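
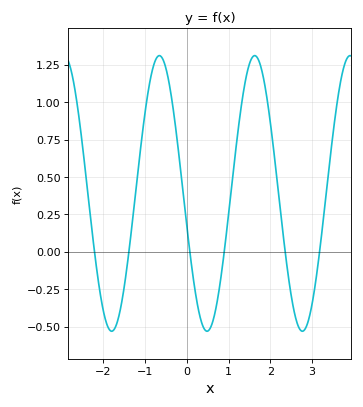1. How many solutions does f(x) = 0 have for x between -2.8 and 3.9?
6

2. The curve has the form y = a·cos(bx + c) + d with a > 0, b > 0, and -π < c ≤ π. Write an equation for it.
y = 0.92cos(2.75x + 1.81) + 0.39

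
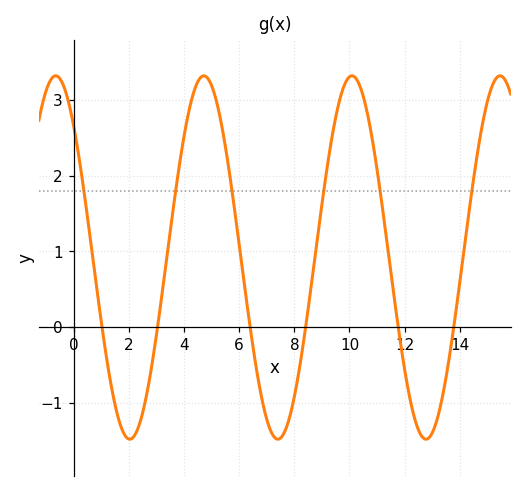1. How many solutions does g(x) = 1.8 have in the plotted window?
6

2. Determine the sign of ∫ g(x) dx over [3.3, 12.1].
positive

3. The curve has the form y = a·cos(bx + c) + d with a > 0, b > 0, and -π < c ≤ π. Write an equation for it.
y = 2.4cos(1.17x + 0.762) + 0.92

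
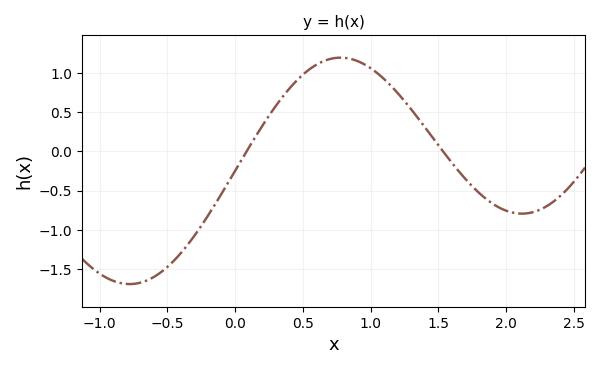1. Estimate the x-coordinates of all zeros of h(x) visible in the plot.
0.085, 1.54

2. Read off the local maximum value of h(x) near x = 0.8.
1.19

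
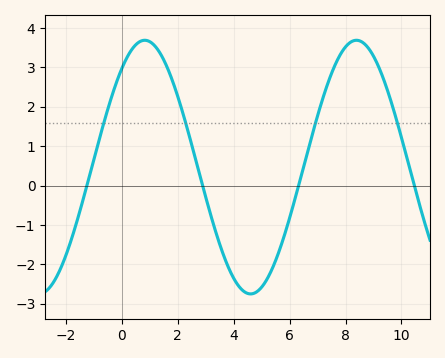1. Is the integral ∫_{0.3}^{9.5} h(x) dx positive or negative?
positive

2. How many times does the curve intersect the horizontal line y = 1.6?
4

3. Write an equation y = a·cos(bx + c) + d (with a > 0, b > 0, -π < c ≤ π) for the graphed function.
y = 3.22cos(0.83x - 0.68) + 0.47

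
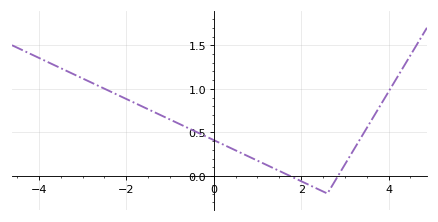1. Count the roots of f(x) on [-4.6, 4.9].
2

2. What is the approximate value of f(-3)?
1.12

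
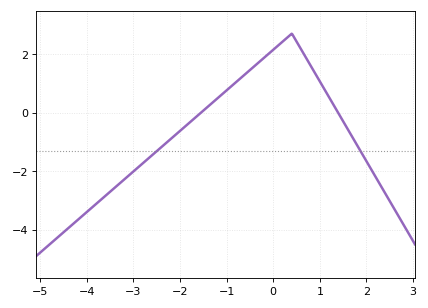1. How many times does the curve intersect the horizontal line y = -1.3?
2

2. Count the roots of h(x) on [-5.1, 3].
2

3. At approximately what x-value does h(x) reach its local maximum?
0.4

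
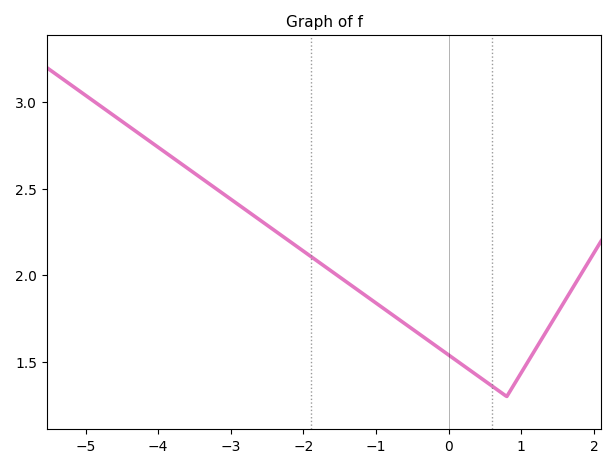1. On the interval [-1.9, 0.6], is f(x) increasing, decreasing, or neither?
decreasing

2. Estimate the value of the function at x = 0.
1.54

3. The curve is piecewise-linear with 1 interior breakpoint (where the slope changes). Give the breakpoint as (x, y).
(0.8, 1.3)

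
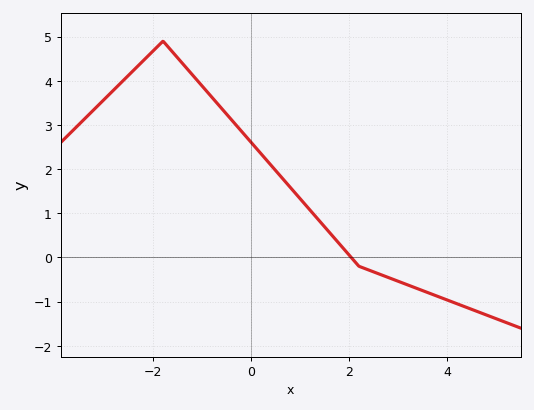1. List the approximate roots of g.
2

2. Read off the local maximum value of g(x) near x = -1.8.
4.9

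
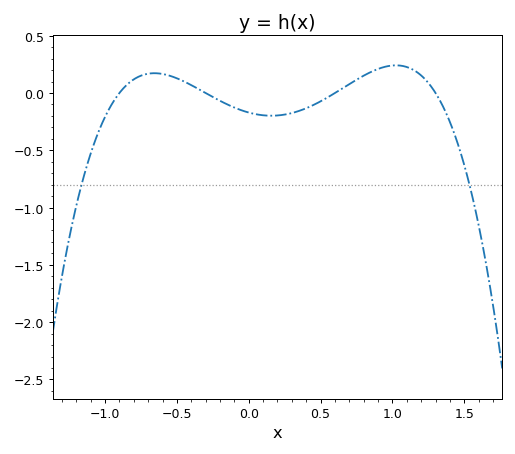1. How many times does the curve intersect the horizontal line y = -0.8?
2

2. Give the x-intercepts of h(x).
-0.9, -0.3, 0.6, 1.3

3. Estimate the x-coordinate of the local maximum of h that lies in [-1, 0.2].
-0.657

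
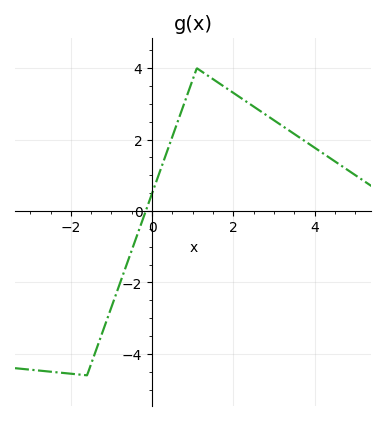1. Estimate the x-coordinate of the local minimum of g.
-1.6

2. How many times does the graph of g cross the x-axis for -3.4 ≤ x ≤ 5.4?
1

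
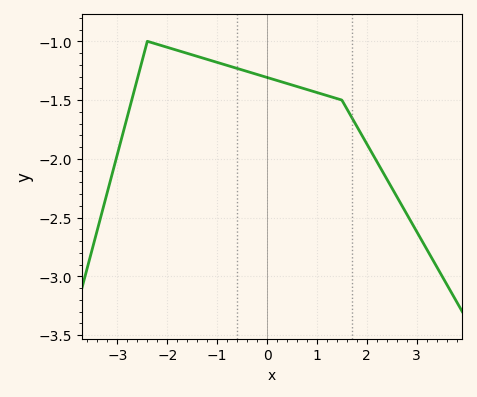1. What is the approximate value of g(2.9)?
-2.55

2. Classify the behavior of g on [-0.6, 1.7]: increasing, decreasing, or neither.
decreasing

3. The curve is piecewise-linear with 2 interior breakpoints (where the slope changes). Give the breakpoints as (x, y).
(-2.4, -1); (1.5, -1.5)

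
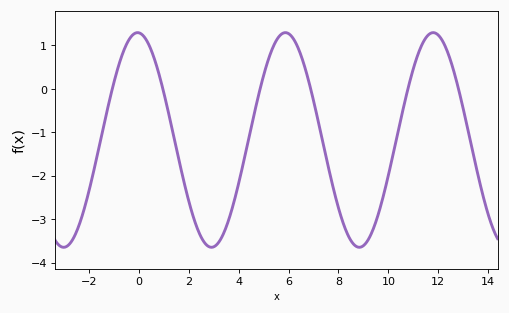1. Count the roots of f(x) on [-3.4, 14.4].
6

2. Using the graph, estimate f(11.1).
0.643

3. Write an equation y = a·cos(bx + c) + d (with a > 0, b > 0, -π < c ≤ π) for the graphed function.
y = 2.47cos(1.06x + 0.06) - 1.18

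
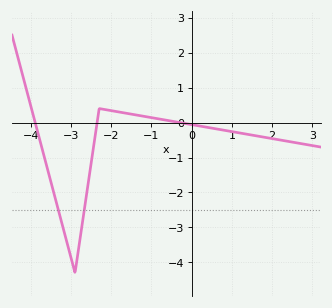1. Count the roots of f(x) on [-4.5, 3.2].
3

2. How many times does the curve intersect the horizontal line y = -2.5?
2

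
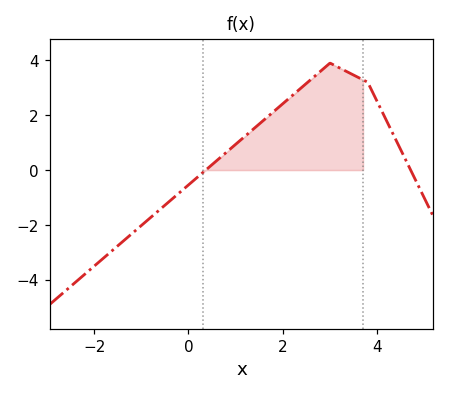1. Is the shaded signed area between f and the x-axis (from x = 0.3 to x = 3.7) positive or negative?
positive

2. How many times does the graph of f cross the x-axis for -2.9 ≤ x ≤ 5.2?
2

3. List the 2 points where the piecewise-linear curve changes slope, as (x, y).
(3, 3.9); (3.8, 3.2)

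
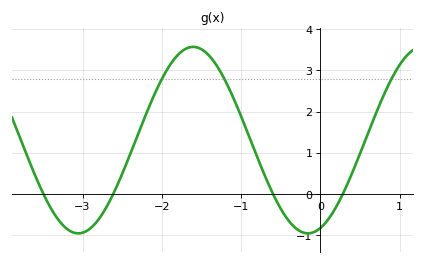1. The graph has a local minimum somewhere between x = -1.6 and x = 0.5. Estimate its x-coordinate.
-0.156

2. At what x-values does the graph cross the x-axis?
-3.49, -2.61, -0.596, 0.282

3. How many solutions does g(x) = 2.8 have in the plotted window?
3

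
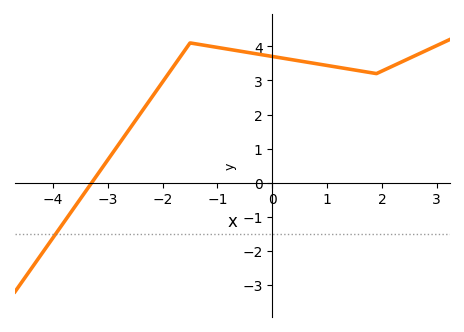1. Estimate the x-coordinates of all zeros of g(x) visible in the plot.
-3.29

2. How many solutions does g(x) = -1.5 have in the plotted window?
1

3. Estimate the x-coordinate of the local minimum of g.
1.9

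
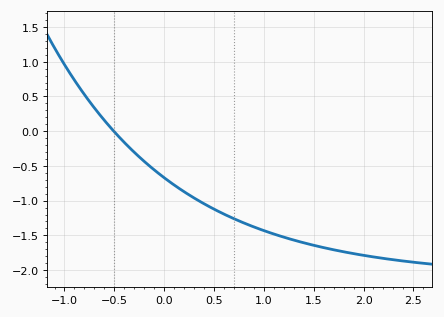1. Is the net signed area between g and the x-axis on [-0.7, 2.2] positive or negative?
negative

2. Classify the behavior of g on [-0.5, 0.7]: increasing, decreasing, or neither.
decreasing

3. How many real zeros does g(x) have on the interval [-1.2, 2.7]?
1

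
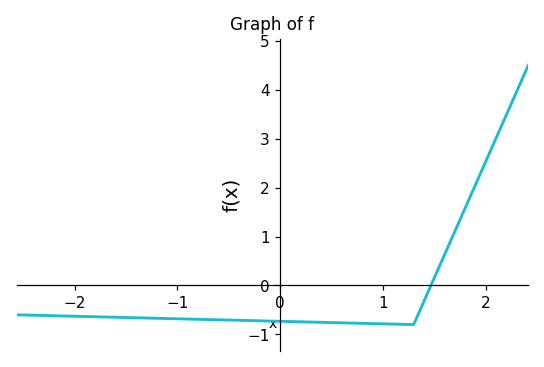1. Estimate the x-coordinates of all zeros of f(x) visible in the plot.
1.5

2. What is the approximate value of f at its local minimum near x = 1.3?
-0.8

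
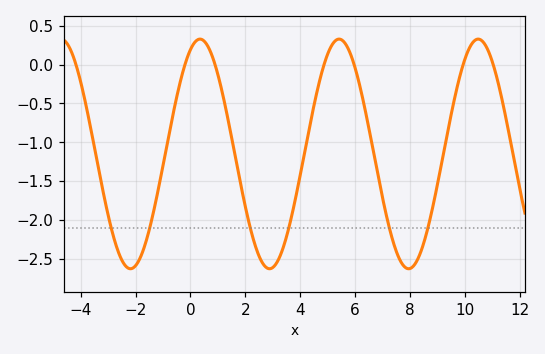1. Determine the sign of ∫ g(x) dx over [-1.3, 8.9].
negative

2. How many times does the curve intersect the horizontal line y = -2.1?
6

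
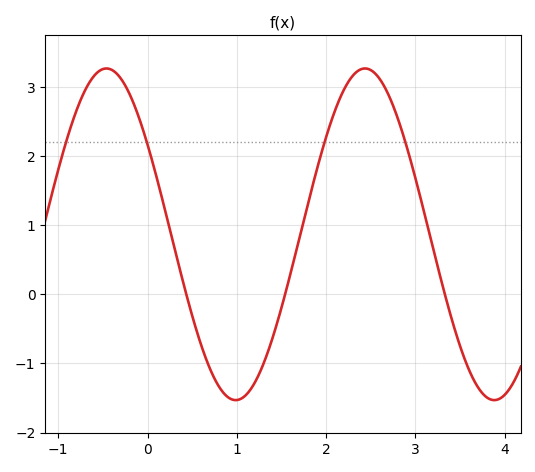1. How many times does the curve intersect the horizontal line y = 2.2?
4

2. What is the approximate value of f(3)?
1.7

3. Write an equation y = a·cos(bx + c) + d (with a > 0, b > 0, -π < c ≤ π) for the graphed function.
y = 2.4cos(2.2x + 1) + 0.87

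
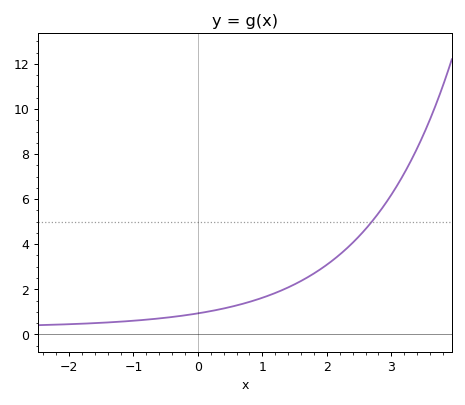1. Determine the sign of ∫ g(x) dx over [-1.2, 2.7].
positive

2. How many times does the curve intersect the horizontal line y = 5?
1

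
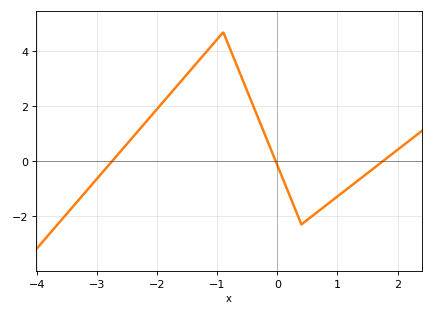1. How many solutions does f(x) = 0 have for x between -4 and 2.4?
3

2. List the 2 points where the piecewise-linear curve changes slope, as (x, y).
(-0.9, 4.7); (0.4, -2.3)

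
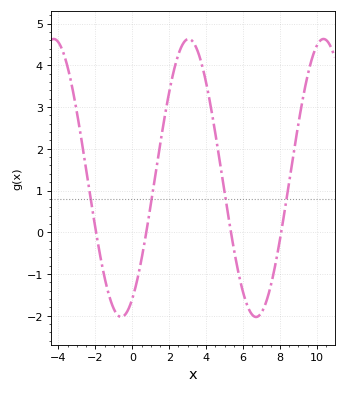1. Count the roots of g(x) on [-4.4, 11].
4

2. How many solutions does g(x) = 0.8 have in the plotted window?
4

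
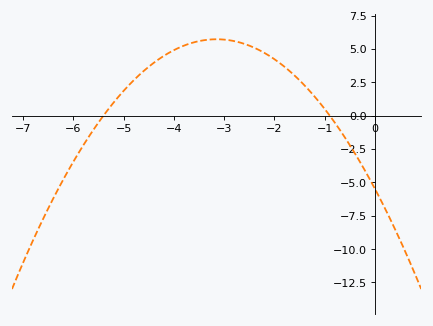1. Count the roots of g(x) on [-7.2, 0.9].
2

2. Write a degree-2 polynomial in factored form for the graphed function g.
y = -1.13(x + 5.4)(x + 0.9)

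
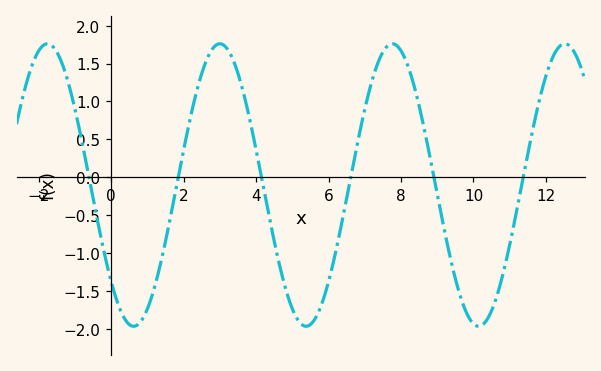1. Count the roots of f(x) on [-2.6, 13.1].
6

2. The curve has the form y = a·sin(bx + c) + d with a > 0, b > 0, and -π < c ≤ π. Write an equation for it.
y = 1.86sin(1.3x - 2.4) - 0.1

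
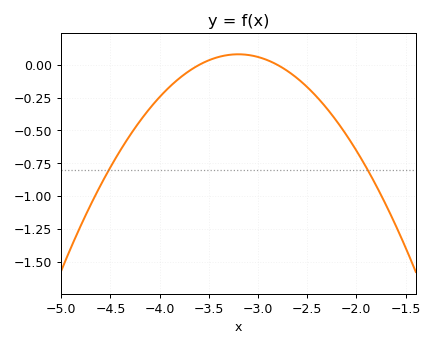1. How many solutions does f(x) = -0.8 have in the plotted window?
2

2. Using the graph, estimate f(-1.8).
-0.92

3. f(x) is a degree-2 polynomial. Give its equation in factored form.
y = -0.51(x + 3.6)(x + 2.8)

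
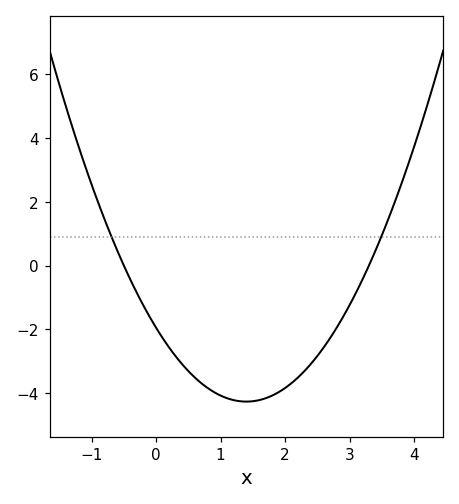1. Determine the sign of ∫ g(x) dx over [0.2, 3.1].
negative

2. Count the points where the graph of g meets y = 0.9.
2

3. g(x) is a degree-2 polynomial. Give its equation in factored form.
y = 1.18(x + 0.5)(x - 3.3)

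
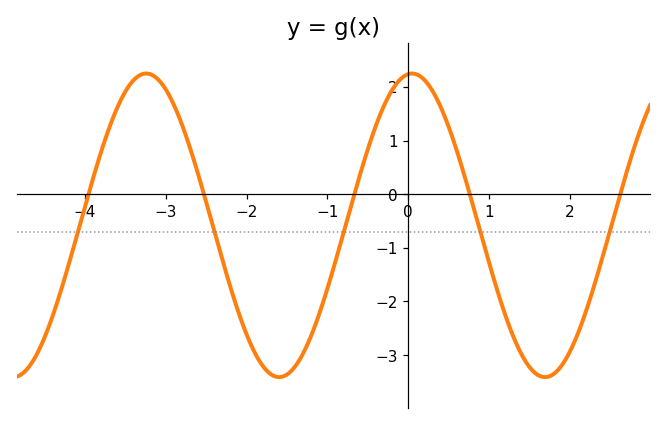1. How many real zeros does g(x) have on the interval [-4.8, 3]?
5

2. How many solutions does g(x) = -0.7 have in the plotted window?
5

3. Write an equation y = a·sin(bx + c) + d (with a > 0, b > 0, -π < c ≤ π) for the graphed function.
y = 2.83sin(1.9x + 1.5) - 0.58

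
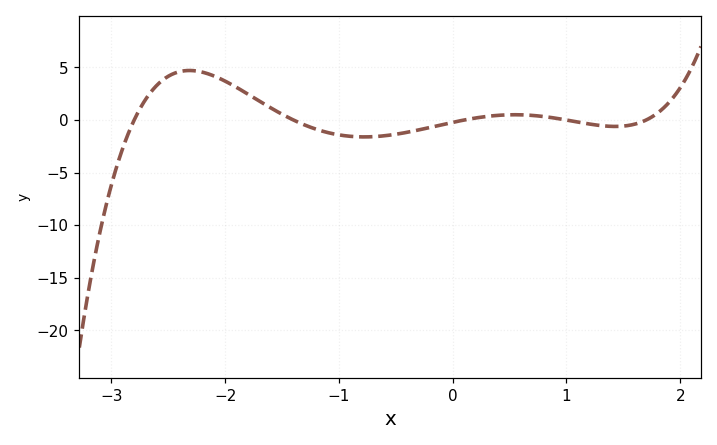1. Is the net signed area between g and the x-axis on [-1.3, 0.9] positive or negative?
negative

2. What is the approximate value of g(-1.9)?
3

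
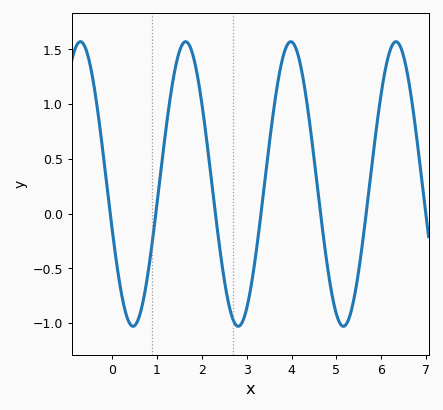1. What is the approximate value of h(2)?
1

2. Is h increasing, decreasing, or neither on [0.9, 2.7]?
neither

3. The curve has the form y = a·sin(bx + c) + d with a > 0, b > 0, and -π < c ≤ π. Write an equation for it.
y = 1.3sin(2.7x - 2.8) + 0.27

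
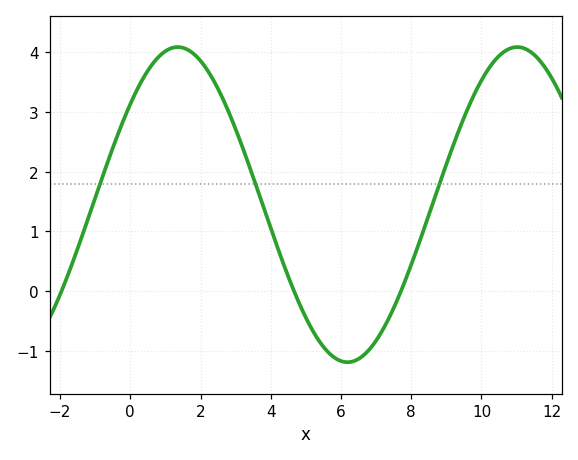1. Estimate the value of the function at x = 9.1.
2.3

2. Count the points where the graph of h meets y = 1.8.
3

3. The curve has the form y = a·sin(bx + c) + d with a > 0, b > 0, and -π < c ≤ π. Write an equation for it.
y = 2.64sin(0.65x + 0.69) + 1.45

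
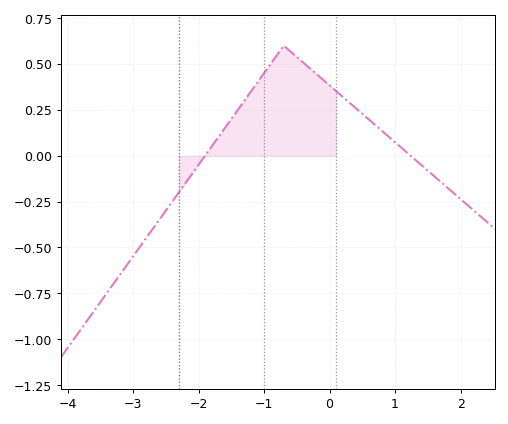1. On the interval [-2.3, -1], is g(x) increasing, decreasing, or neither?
increasing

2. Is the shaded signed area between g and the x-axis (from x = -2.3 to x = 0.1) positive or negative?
positive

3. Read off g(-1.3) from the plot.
0.3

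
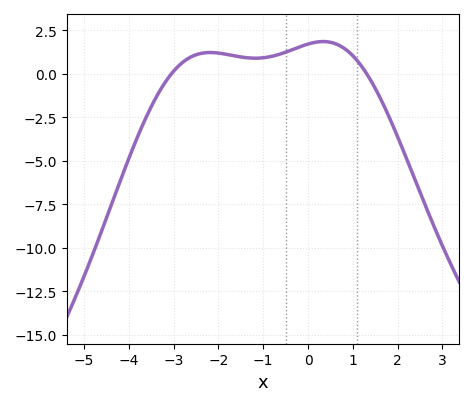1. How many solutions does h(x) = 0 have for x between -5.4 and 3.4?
2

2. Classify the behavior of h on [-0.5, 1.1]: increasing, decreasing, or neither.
neither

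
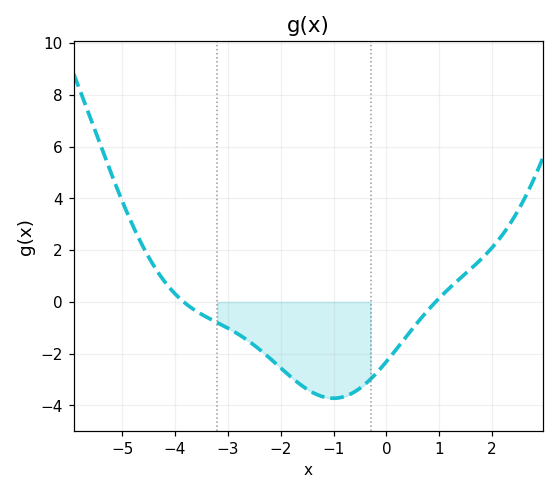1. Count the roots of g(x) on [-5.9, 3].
2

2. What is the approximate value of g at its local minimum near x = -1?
-3.8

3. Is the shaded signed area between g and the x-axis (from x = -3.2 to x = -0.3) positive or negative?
negative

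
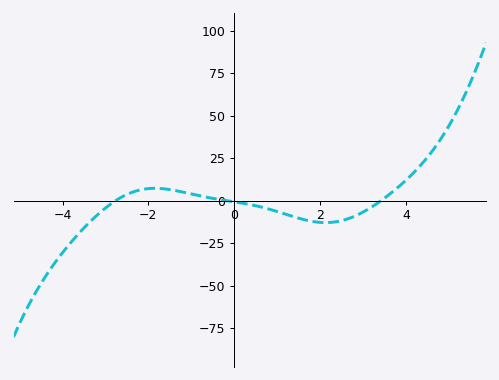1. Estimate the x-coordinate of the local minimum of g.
2.13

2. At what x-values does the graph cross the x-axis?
-2.76, -0.188, 3.42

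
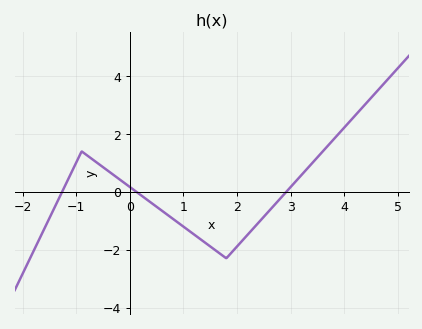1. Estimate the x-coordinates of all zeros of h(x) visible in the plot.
-1.26, 0.122, 2.92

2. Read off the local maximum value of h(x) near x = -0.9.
1.4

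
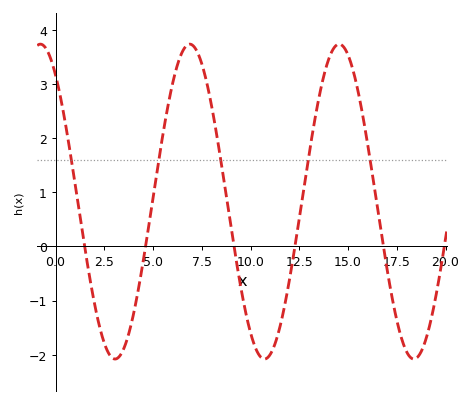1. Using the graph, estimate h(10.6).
-2.07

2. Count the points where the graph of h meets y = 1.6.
5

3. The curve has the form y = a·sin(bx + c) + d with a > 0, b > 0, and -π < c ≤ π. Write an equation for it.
y = 2.91sin(0.82x + 2.21) + 0.83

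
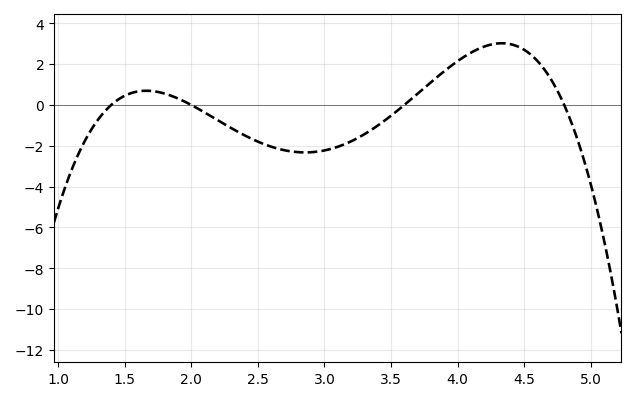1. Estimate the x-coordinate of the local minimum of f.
2.9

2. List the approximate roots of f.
1.4, 2, 3.6, 4.8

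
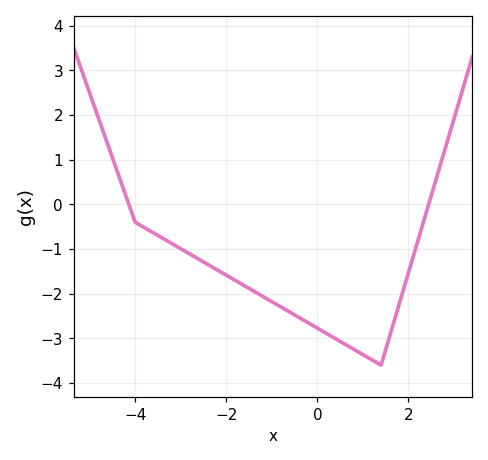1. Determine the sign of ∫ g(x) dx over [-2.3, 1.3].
negative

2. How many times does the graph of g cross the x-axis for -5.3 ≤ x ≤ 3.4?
2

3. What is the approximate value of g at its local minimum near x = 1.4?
-3.6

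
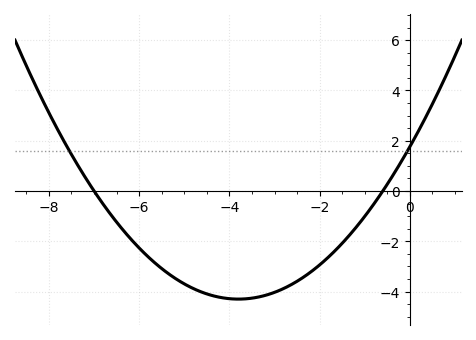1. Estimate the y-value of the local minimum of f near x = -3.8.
-4.3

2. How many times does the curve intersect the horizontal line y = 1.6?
2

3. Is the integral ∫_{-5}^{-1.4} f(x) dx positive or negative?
negative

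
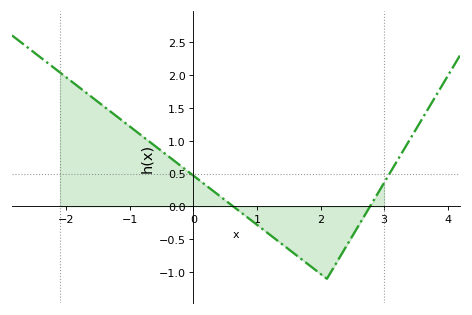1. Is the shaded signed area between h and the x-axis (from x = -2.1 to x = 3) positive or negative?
positive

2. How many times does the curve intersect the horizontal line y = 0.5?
2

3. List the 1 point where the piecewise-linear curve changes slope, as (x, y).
(2.1, -1.1)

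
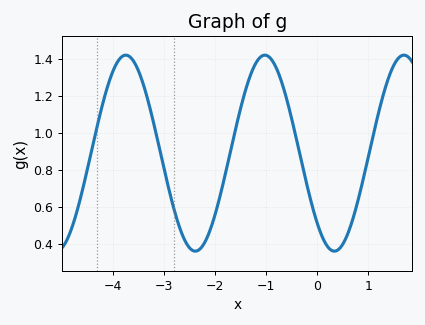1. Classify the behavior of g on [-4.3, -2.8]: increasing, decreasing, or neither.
neither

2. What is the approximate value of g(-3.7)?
1.42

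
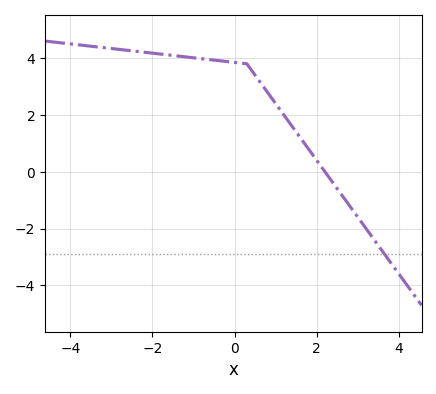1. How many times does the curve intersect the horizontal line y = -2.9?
1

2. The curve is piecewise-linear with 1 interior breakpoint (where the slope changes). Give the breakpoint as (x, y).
(0.3, 3.8)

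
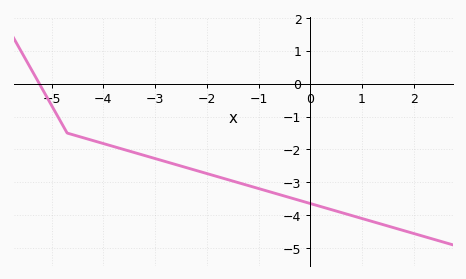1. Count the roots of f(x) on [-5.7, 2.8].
1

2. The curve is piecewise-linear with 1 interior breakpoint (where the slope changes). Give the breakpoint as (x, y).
(-4.7, -1.5)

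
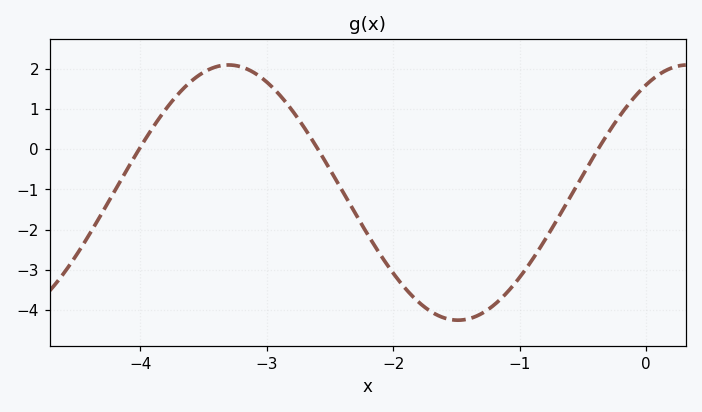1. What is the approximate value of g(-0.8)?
-2.3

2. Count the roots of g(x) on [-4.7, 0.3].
3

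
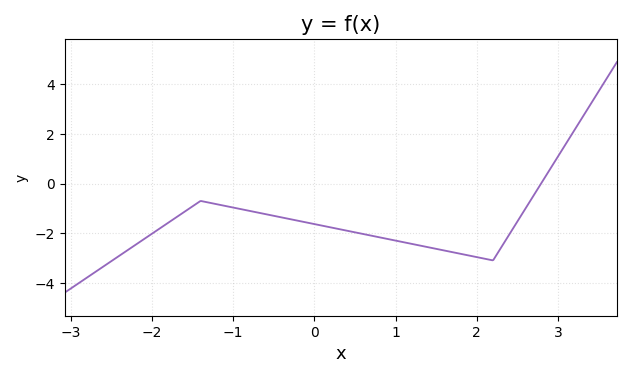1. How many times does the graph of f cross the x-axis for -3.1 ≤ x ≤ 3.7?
1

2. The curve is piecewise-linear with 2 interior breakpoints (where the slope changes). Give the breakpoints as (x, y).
(-1.4, -0.7); (2.2, -3.1)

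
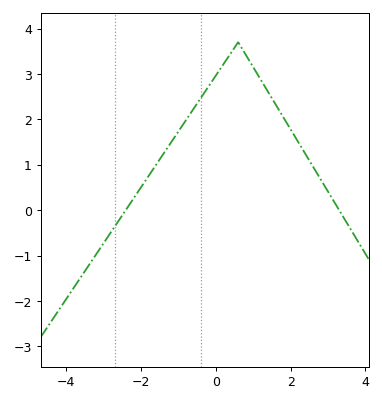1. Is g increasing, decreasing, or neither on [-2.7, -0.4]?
increasing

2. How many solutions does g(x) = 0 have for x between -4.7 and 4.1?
2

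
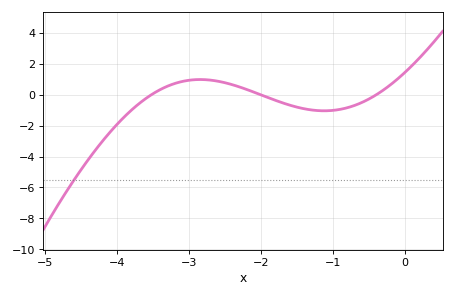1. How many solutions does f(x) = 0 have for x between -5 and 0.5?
3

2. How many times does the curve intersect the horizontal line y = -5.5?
1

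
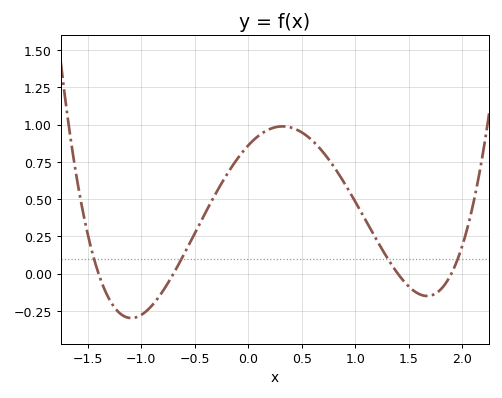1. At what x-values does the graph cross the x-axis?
-1.4, -0.7, 1.4, 1.9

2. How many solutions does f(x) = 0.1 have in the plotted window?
4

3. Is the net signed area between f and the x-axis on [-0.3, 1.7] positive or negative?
positive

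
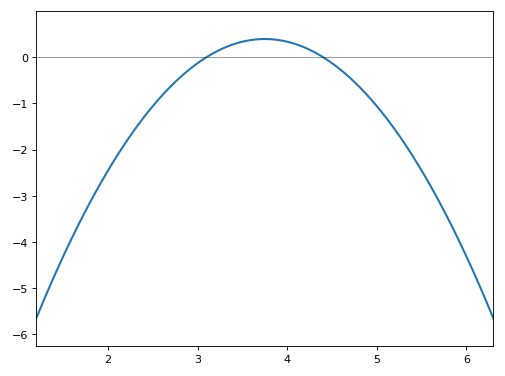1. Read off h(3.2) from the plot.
0.1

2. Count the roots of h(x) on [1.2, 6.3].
2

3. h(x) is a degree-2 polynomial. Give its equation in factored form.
y = -0.93(x - 3.1)(x - 4.4)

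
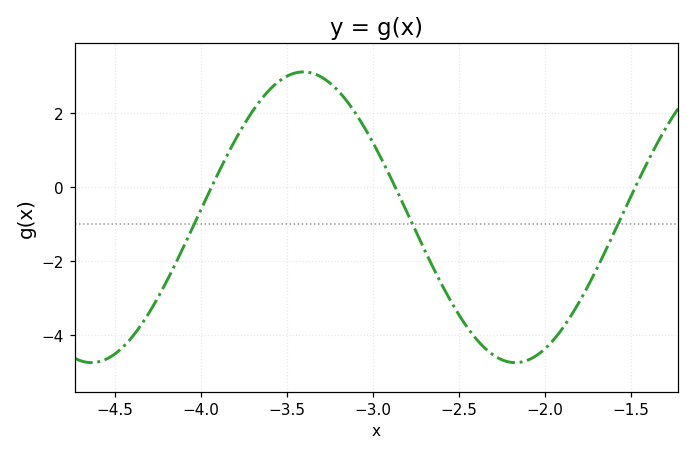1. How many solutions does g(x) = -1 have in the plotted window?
3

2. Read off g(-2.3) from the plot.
-4.6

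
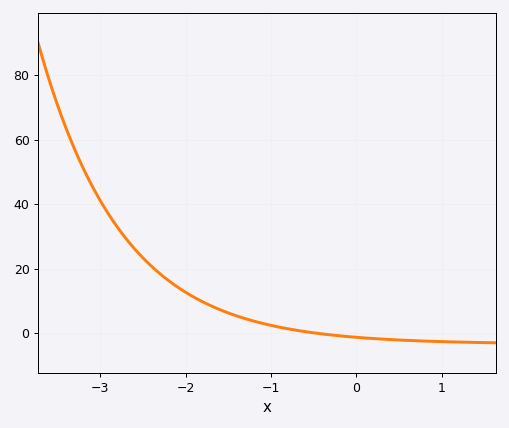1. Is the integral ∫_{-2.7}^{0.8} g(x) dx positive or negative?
positive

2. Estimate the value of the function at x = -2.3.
18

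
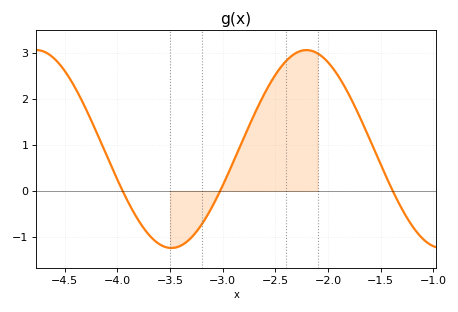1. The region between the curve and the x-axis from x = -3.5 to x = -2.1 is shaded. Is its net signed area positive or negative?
positive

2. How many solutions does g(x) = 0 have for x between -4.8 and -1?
3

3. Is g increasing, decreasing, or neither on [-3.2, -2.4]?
increasing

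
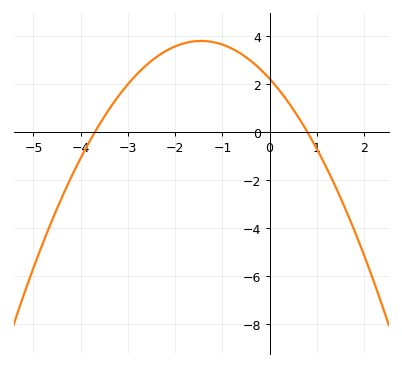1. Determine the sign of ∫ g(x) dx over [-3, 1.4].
positive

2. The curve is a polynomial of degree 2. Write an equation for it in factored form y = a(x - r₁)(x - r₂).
y = -0.75(x + 3.7)(x - 0.8)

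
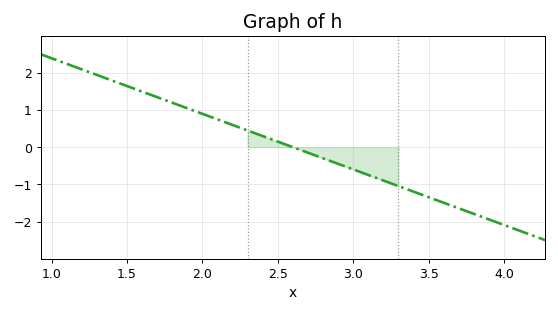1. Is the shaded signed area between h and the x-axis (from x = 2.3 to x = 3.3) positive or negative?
negative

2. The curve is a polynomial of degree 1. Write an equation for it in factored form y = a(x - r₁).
y = -1.49(x - 2.6)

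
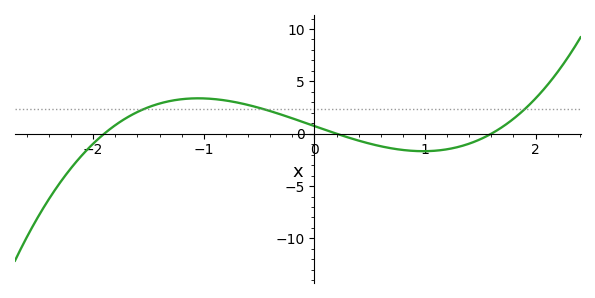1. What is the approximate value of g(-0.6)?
2.5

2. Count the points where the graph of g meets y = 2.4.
3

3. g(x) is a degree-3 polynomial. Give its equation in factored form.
y = 1.2(x + 1.9)(x - 0.2)(x - 1.6)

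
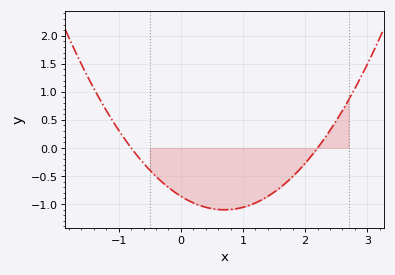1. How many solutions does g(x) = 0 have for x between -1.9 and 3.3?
2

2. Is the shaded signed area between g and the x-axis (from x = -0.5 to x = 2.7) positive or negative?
negative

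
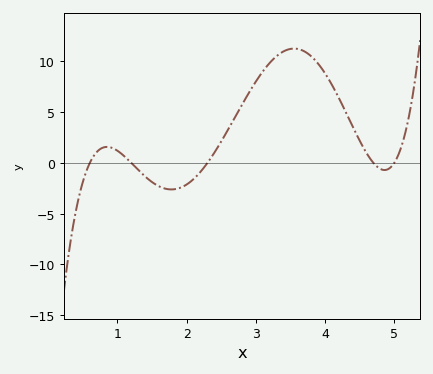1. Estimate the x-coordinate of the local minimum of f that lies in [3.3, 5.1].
4.9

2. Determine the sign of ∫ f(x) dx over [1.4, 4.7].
positive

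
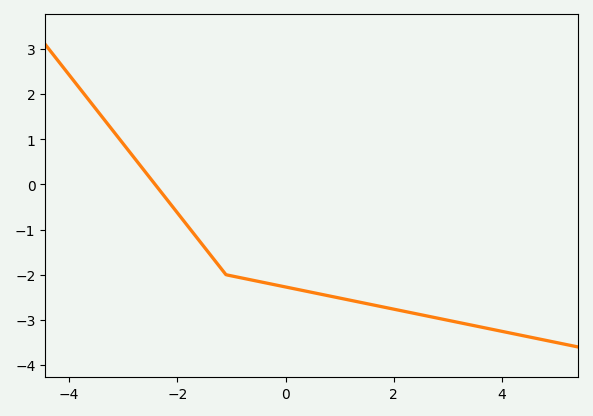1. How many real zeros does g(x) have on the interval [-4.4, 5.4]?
1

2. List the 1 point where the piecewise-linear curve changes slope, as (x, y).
(-1.1, -2)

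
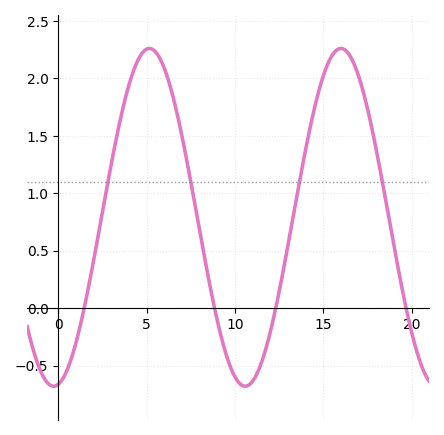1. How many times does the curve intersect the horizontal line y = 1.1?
4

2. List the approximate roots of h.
1.47, 8.84, 12.3, 19.7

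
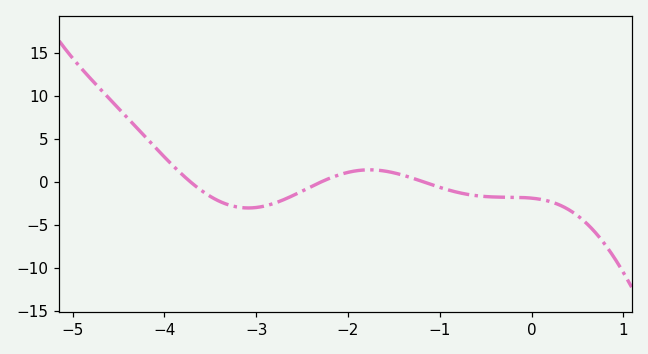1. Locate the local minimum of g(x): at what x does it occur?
-3.09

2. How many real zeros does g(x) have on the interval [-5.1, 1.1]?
3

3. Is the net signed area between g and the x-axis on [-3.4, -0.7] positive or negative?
negative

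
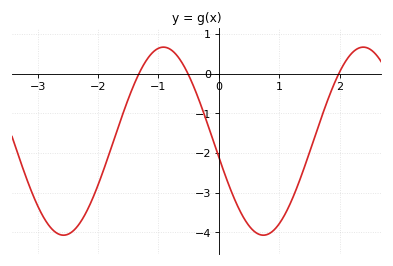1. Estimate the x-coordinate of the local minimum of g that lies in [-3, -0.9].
-2.57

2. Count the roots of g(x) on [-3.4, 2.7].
3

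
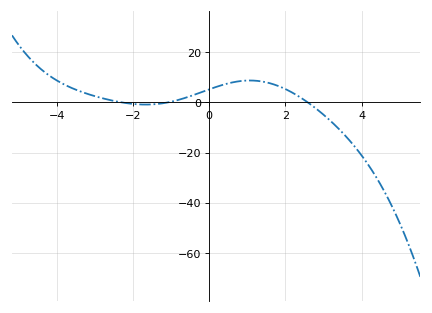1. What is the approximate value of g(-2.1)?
-0.437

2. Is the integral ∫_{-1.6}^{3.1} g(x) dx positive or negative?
positive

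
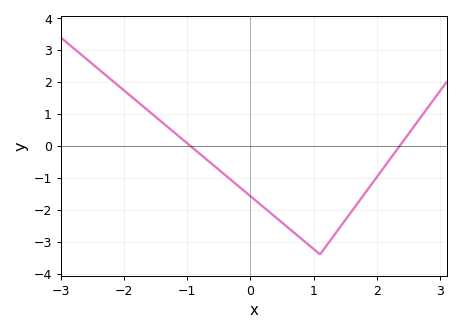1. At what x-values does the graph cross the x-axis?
-0.95, 2.36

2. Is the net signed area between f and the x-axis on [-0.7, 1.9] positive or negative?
negative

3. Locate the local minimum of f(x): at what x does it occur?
1.1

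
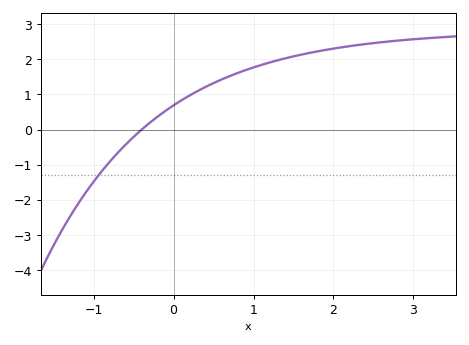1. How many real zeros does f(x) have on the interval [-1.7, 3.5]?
1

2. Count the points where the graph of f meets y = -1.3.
1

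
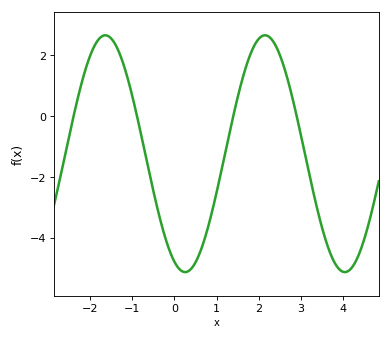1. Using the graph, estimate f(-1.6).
2.6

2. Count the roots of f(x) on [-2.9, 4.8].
4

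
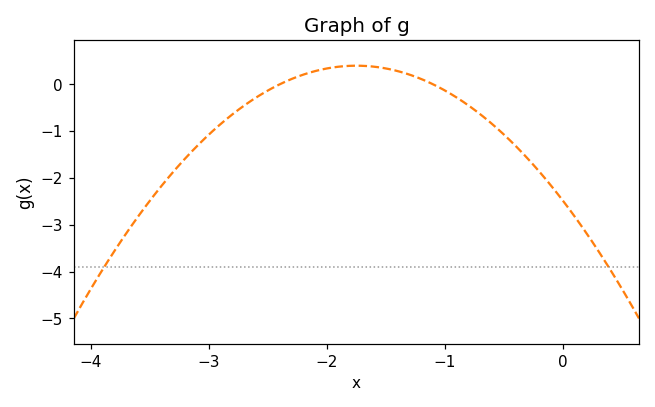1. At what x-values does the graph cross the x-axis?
-2.4, -1.1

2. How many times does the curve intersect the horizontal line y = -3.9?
2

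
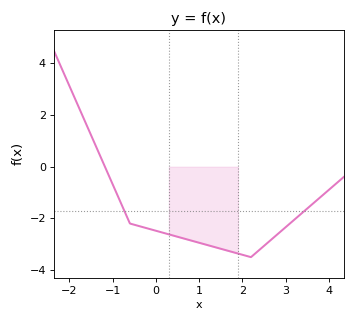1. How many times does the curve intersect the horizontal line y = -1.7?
2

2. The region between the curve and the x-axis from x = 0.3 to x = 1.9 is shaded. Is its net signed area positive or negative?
negative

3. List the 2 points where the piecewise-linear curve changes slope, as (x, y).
(-0.6, -2.2); (2.2, -3.5)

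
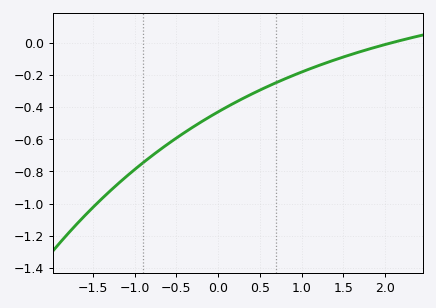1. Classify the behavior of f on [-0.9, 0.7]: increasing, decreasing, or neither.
increasing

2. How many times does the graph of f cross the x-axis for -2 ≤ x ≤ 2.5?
1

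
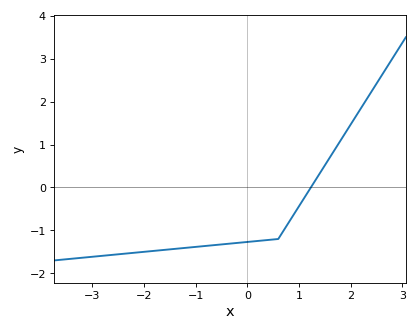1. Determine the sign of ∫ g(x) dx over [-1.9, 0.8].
negative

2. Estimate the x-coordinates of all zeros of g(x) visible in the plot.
1.2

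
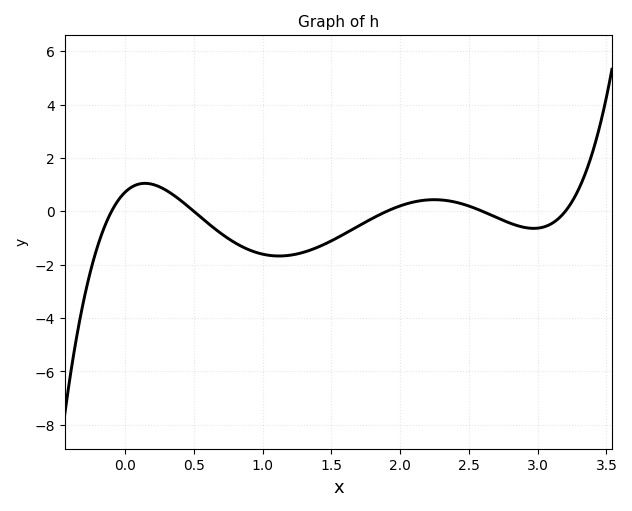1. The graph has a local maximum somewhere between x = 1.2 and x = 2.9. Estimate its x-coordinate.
2.2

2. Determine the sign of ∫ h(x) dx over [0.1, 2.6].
negative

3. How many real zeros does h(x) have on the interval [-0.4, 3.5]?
5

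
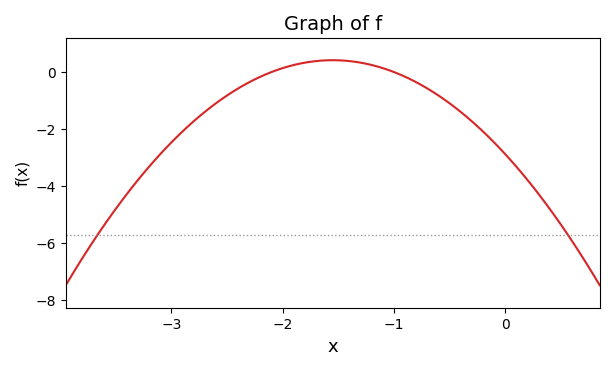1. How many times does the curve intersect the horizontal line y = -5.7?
2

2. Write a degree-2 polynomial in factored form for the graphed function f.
y = -1.37(x + 2.1)(x + 1)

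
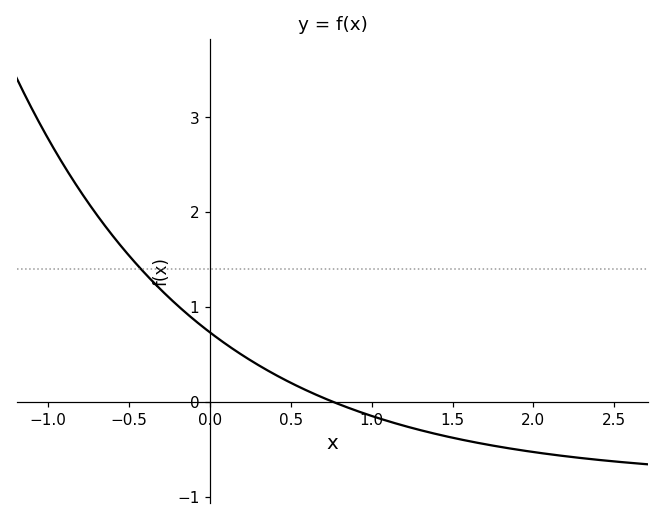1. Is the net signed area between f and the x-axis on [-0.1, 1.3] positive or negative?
positive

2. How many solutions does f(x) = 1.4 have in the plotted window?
1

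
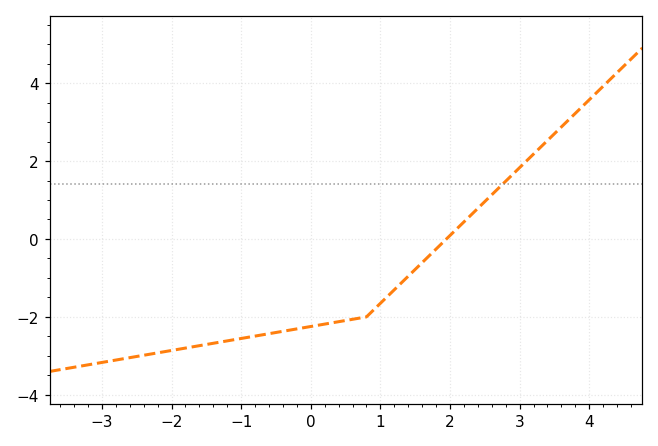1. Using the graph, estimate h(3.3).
2.4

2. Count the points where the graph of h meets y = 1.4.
1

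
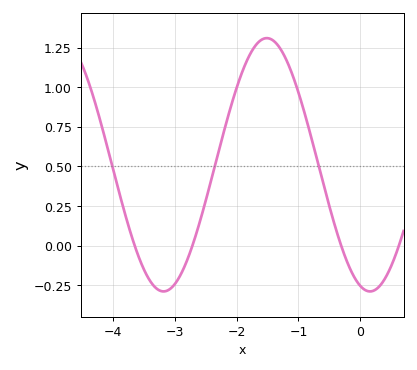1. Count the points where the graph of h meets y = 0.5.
3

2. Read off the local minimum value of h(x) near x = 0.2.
-0.28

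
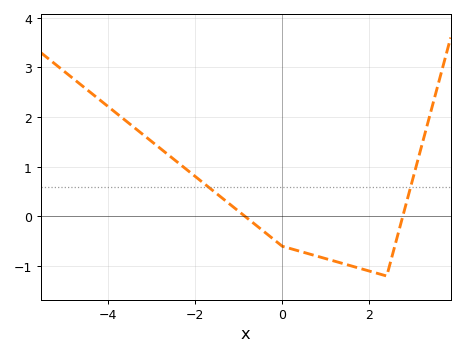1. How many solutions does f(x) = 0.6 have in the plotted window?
2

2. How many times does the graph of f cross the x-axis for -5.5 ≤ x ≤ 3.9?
2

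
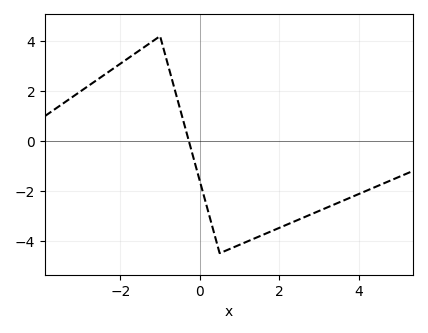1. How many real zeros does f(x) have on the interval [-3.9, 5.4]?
1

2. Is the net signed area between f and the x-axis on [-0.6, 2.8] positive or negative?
negative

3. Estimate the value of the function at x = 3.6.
-2.4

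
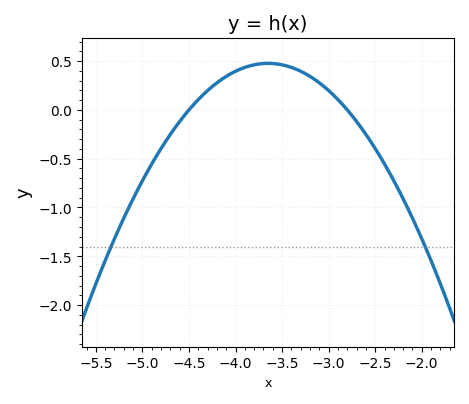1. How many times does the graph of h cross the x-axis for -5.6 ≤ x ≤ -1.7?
2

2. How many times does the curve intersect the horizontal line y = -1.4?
2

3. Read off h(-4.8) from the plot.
-0.4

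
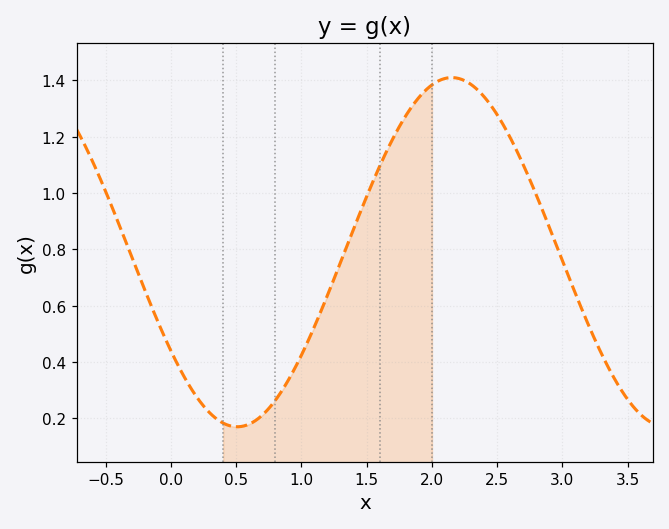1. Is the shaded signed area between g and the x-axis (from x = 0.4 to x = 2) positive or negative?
positive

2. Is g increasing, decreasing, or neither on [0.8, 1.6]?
increasing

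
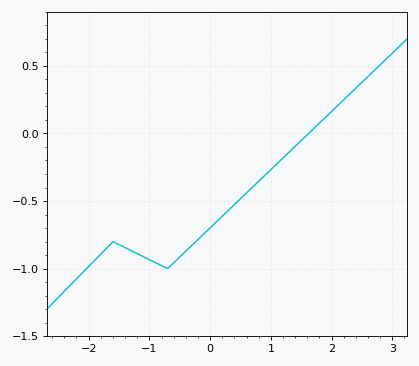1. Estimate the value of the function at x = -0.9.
-0.956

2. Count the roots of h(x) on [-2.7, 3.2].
1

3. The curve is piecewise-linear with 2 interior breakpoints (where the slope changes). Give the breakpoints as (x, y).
(-1.6, -0.8); (-0.7, -1)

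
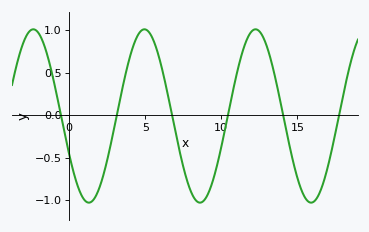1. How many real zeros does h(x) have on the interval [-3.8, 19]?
6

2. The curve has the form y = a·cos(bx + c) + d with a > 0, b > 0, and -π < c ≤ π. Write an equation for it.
y = 1.02cos(0.86x + 2.03) - 0.01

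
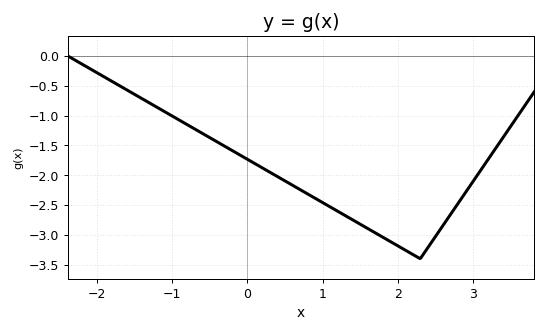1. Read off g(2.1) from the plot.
-3.25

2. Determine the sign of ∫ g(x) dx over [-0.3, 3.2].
negative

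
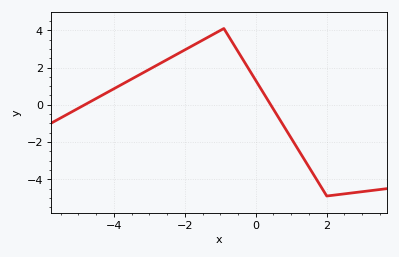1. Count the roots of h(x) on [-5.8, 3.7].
2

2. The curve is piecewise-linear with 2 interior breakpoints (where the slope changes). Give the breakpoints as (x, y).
(-0.9, 4.1); (2, -4.9)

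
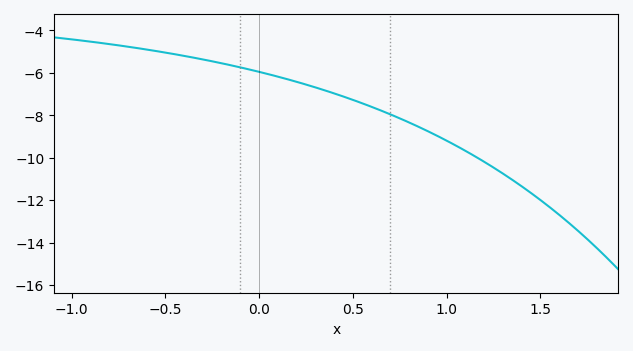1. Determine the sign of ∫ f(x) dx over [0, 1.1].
negative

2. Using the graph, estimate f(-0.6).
-4.91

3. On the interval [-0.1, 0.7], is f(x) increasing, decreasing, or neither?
decreasing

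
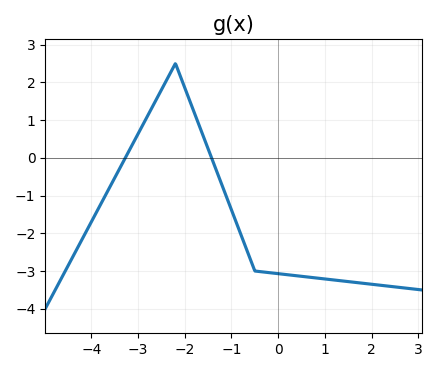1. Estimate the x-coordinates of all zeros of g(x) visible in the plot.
-3.27, -1.43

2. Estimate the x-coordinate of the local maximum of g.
-2.2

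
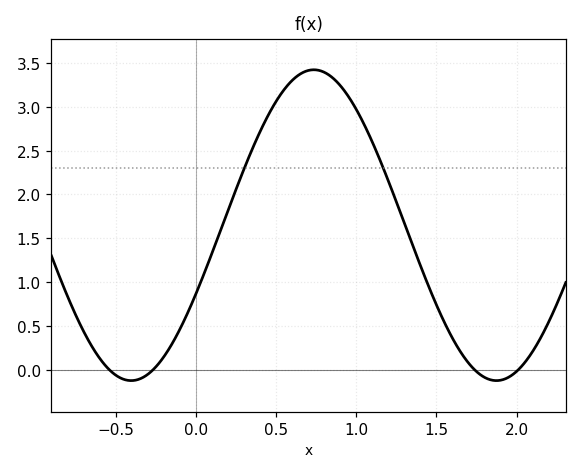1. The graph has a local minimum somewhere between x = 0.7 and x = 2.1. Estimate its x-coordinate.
1.85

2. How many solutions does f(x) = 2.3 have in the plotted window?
2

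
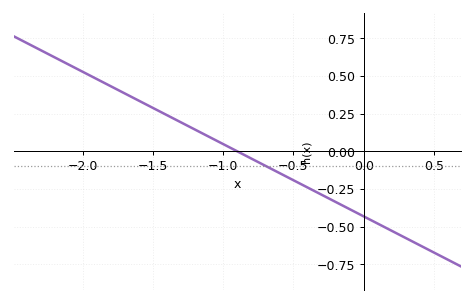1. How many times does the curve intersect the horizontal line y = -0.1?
1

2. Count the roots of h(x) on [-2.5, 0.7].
1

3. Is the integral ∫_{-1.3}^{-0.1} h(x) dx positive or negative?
negative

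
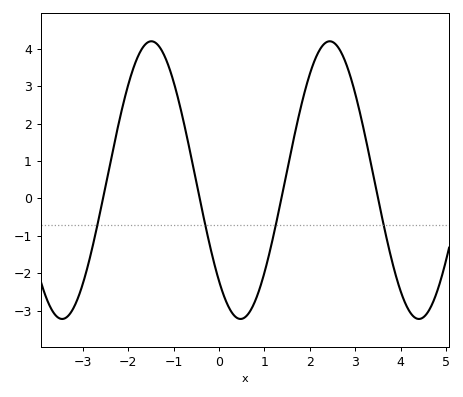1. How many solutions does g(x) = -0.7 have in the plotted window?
4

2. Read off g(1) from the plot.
-1.98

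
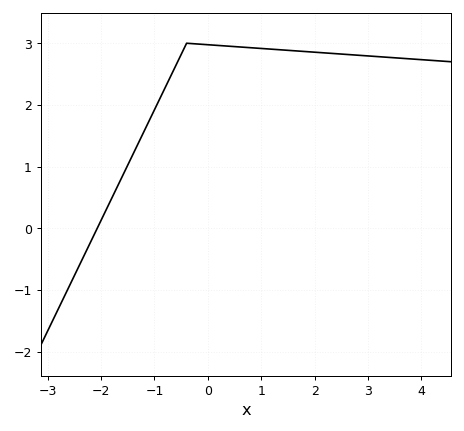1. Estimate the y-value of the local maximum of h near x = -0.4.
3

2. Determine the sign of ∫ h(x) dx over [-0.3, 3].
positive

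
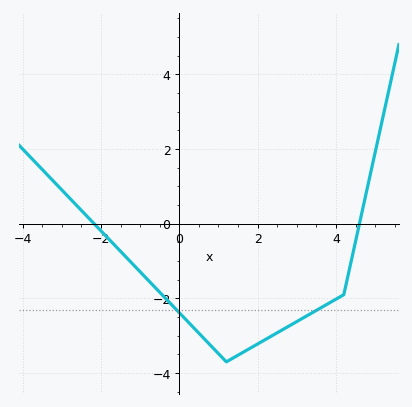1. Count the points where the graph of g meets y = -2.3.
2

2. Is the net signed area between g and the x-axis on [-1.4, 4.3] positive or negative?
negative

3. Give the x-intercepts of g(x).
-2.17, 4.6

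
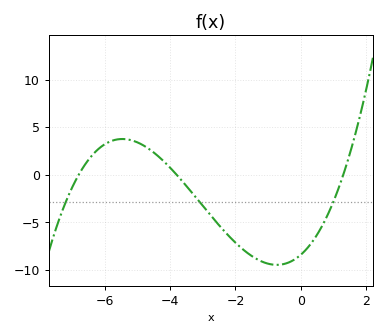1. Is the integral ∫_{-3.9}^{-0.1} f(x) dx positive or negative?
negative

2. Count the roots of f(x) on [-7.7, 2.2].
3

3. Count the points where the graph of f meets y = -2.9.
3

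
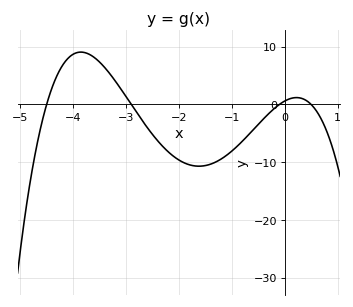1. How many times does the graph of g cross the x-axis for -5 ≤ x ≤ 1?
4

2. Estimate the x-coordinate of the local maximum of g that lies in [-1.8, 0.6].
0.2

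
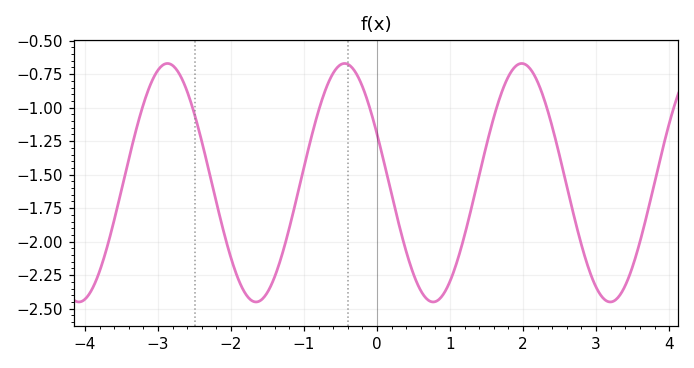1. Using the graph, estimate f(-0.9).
-1.2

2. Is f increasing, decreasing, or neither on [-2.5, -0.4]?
neither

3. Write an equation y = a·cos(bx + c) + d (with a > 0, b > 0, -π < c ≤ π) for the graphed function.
y = 0.89cos(2.6x + 1.2) - 1.56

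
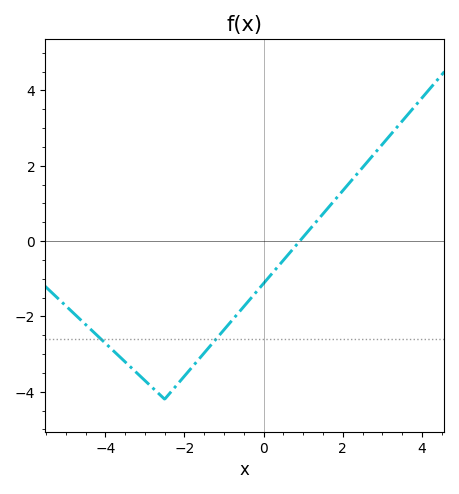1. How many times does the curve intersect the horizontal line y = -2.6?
2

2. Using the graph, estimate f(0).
-1.2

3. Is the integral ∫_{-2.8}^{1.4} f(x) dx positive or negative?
negative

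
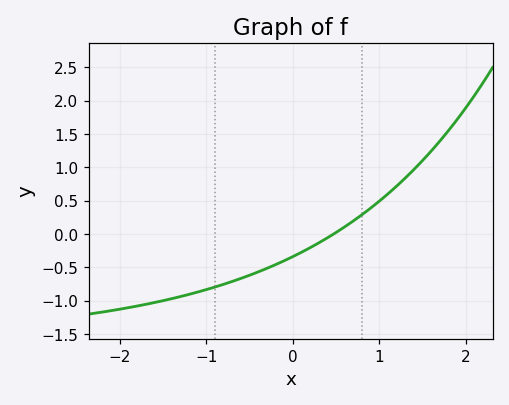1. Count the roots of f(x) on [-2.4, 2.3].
1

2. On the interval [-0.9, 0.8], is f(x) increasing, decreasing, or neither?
increasing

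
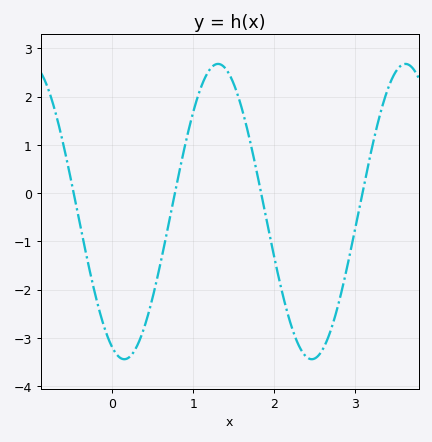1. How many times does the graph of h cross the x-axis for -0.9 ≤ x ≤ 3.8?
4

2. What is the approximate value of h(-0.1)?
-2.75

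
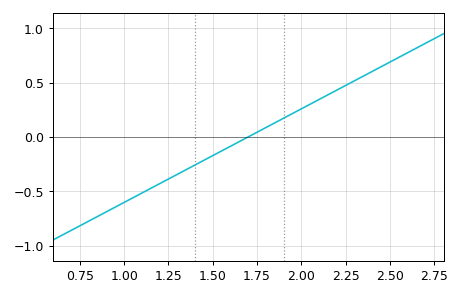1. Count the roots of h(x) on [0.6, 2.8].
1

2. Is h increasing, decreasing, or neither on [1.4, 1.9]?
increasing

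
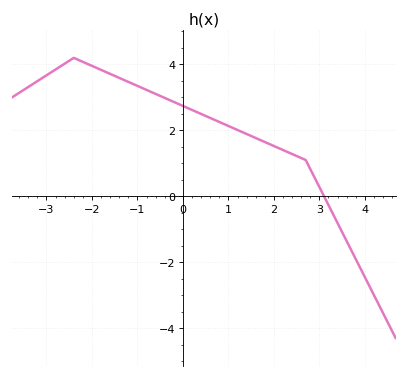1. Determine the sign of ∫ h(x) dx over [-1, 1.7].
positive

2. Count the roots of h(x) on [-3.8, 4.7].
1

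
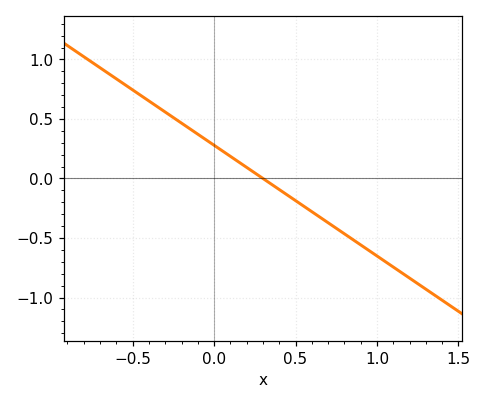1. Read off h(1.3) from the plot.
-0.95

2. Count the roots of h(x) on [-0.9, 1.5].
1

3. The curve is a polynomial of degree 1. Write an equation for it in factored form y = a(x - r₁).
y = -0.93(x - 0.3)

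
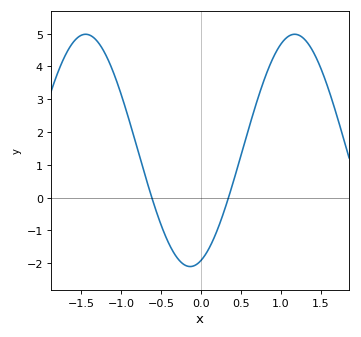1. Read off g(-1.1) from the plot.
3.82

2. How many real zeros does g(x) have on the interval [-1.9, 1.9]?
2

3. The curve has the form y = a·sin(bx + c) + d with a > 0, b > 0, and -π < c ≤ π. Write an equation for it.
y = 3.54sin(2.4x - 1.24) + 1.44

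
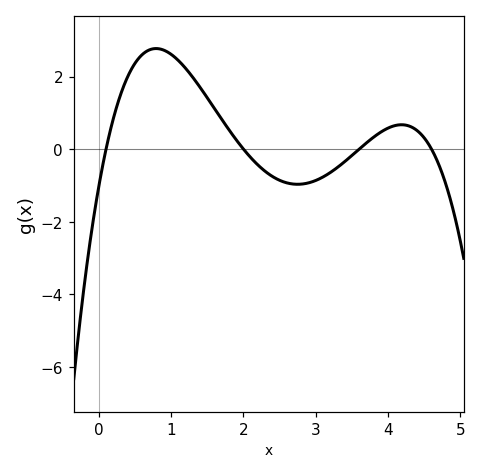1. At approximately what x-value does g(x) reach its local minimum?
2.75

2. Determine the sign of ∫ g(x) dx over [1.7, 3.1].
negative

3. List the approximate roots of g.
0.1, 2, 3.6, 4.6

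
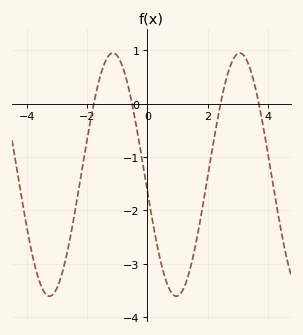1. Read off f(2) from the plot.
-1.4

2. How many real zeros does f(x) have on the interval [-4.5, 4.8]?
4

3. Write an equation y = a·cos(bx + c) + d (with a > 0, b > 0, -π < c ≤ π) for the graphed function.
y = 2.28cos(1.5x + 1.7) - 1.33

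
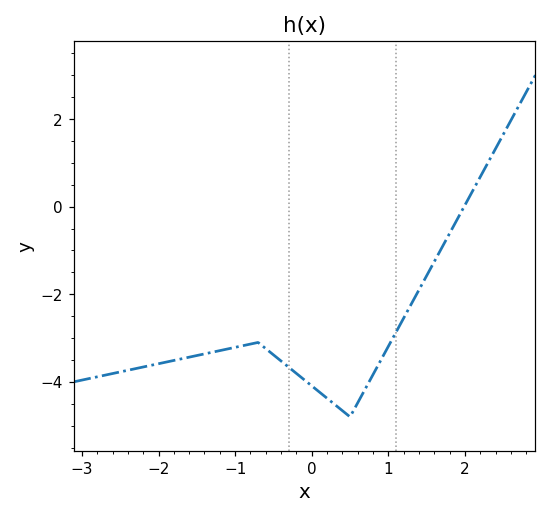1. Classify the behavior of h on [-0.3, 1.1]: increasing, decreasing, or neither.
neither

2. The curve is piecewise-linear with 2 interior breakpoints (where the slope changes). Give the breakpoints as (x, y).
(-0.7, -3.1); (0.5, -4.8)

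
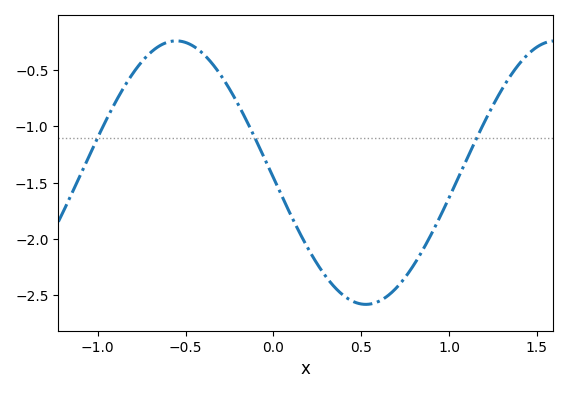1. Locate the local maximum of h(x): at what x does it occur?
-0.55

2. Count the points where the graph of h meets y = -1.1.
3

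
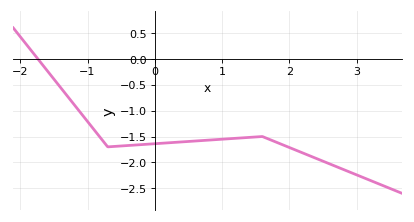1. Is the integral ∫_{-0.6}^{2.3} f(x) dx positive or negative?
negative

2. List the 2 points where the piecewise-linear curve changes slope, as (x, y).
(-0.7, -1.7); (1.6, -1.5)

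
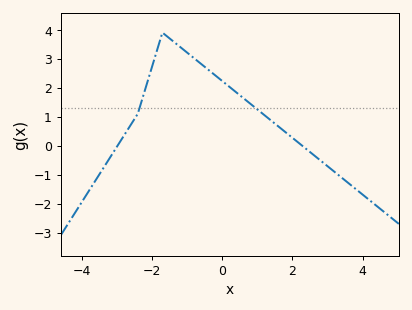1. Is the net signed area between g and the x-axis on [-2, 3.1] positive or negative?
positive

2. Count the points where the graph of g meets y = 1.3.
2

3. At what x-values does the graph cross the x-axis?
-3, 2.2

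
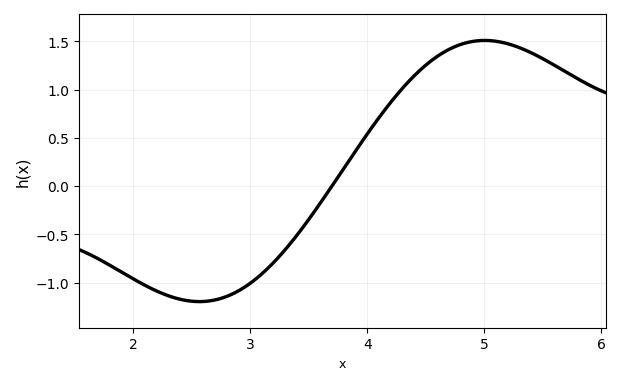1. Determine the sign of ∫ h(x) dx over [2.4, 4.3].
negative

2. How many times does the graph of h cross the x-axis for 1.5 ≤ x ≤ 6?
1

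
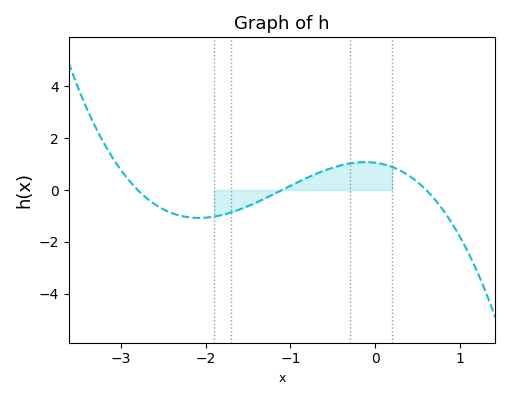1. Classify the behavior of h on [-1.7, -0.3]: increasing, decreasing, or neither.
increasing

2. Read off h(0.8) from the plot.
-0.78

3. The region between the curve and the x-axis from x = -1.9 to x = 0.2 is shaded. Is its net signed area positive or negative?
positive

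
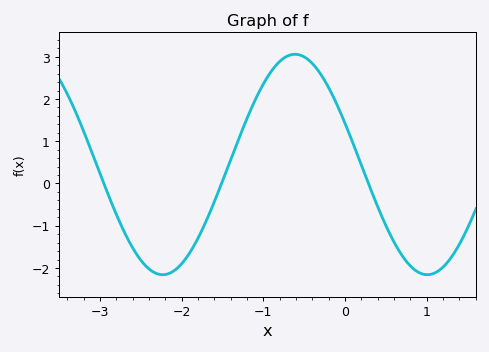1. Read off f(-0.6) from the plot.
3.1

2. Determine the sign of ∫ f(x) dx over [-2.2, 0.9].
positive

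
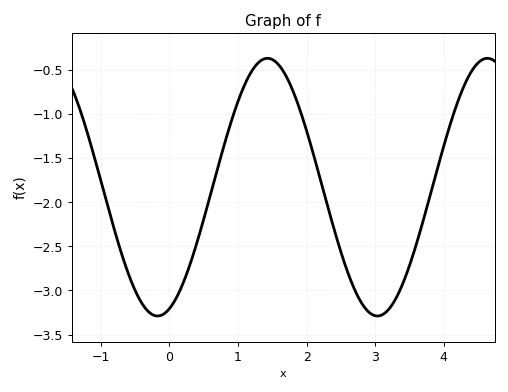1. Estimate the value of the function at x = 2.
-1.19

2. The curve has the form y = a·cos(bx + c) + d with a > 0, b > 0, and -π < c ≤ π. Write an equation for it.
y = 1.46cos(1.96x - 2.8) - 1.83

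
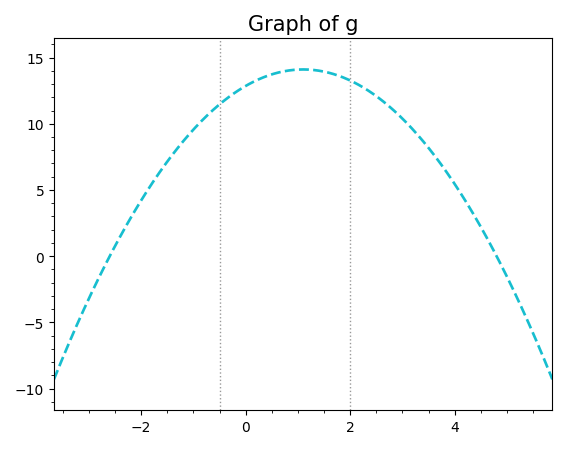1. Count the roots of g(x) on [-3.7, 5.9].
2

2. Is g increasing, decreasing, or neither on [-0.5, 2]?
neither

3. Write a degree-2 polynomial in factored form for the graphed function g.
y = -1.03(x + 2.6)(x - 4.8)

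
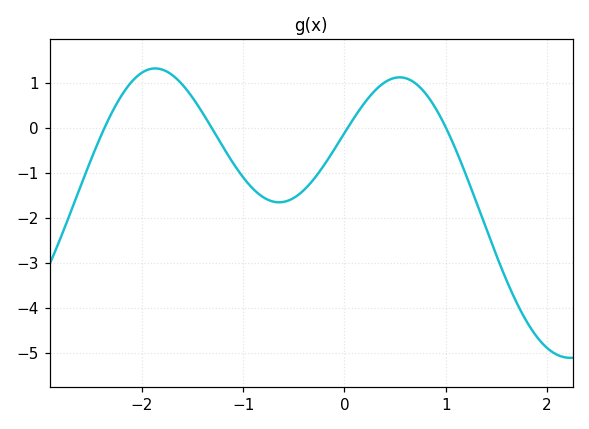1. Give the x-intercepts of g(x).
-2.4, -1.3, 0, 1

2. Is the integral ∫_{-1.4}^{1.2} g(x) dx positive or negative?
negative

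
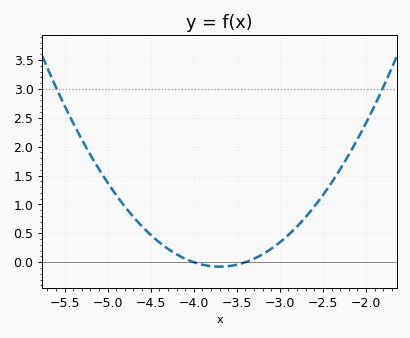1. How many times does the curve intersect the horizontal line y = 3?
2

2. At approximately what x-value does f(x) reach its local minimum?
-3.7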